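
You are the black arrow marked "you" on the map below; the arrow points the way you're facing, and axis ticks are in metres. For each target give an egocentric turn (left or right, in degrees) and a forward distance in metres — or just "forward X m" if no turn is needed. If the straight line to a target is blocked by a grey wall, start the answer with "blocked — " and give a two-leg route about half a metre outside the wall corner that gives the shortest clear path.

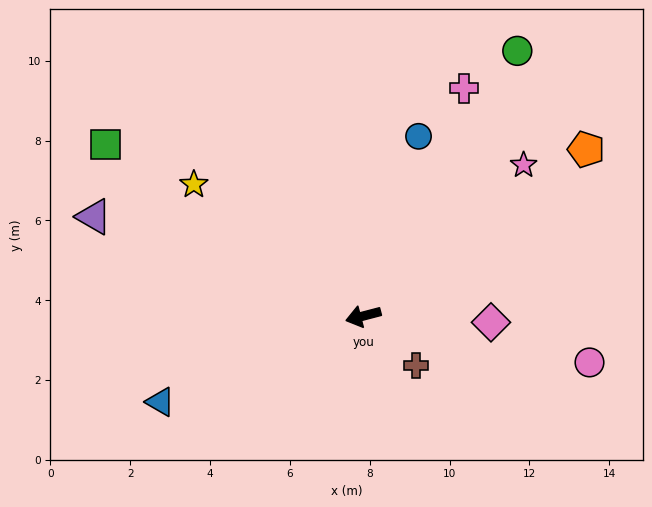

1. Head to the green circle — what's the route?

turn right 135°, forward 7.7 m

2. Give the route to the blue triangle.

turn left 8°, forward 5.5 m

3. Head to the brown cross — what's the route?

turn left 122°, forward 1.8 m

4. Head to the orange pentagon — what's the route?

turn right 158°, forward 7.0 m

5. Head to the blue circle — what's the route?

turn right 122°, forward 4.7 m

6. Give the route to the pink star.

turn right 151°, forward 5.5 m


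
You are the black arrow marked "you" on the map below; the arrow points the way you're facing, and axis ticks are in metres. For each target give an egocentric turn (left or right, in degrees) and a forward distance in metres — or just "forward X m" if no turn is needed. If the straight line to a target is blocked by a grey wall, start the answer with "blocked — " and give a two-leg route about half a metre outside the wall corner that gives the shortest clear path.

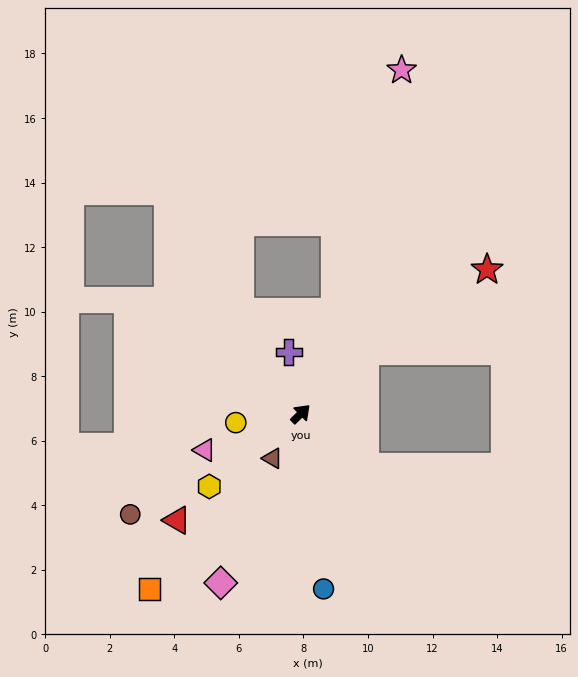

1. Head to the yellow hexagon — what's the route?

turn left 174°, forward 3.6 m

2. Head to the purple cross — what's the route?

turn left 56°, forward 1.9 m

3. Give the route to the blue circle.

turn right 127°, forward 5.5 m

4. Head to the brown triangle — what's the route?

turn right 167°, forward 1.6 m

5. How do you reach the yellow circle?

turn left 143°, forward 2.0 m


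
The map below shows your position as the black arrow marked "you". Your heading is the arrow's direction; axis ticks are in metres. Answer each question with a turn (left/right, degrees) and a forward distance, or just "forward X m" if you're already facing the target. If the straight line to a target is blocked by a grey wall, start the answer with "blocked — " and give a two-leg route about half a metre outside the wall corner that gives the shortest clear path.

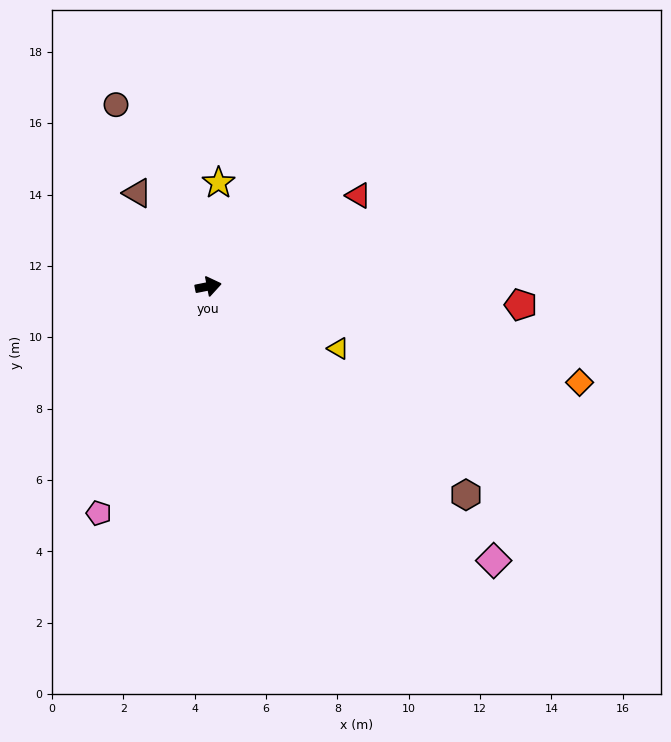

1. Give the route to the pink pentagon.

turn right 127°, forward 7.1 m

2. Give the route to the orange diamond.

turn right 26°, forward 10.8 m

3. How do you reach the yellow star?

turn left 73°, forward 2.9 m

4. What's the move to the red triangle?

turn left 20°, forward 4.9 m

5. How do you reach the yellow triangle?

turn right 37°, forward 4.0 m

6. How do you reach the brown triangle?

turn left 116°, forward 3.3 m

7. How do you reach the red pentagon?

turn right 15°, forward 8.8 m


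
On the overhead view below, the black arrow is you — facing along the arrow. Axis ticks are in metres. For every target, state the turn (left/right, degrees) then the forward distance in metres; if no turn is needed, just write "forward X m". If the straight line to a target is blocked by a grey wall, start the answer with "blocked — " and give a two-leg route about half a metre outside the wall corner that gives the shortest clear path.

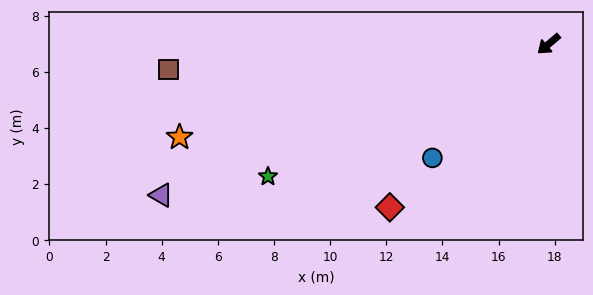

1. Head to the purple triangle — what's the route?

turn right 19°, forward 14.8 m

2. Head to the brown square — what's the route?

turn right 36°, forward 13.6 m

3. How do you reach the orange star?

turn right 26°, forward 13.6 m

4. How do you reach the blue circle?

turn left 4°, forward 5.8 m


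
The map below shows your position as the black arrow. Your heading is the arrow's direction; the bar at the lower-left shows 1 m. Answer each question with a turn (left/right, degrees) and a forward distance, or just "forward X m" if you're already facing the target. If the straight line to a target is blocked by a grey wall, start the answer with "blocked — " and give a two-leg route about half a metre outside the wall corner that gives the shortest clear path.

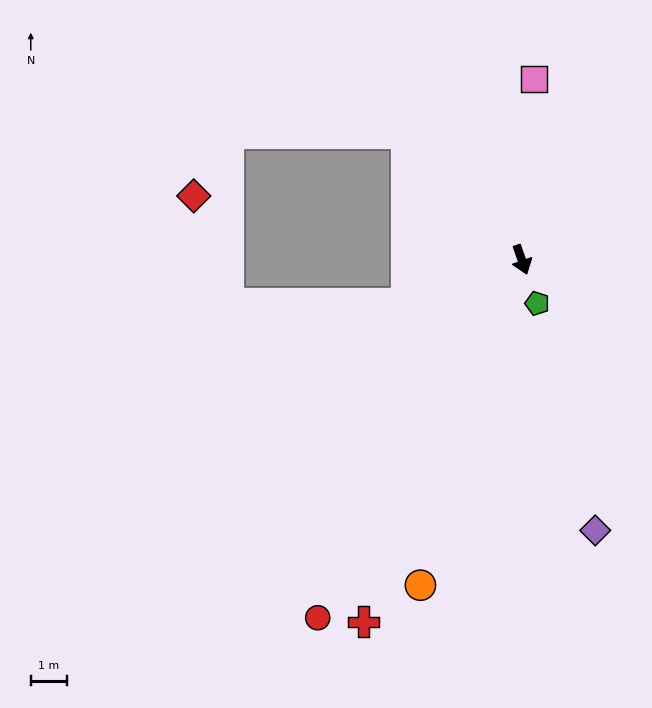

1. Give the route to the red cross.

turn right 43°, forward 10.8 m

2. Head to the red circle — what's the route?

turn right 49°, forward 11.3 m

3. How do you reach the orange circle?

turn right 36°, forward 9.3 m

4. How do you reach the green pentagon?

forward 1.3 m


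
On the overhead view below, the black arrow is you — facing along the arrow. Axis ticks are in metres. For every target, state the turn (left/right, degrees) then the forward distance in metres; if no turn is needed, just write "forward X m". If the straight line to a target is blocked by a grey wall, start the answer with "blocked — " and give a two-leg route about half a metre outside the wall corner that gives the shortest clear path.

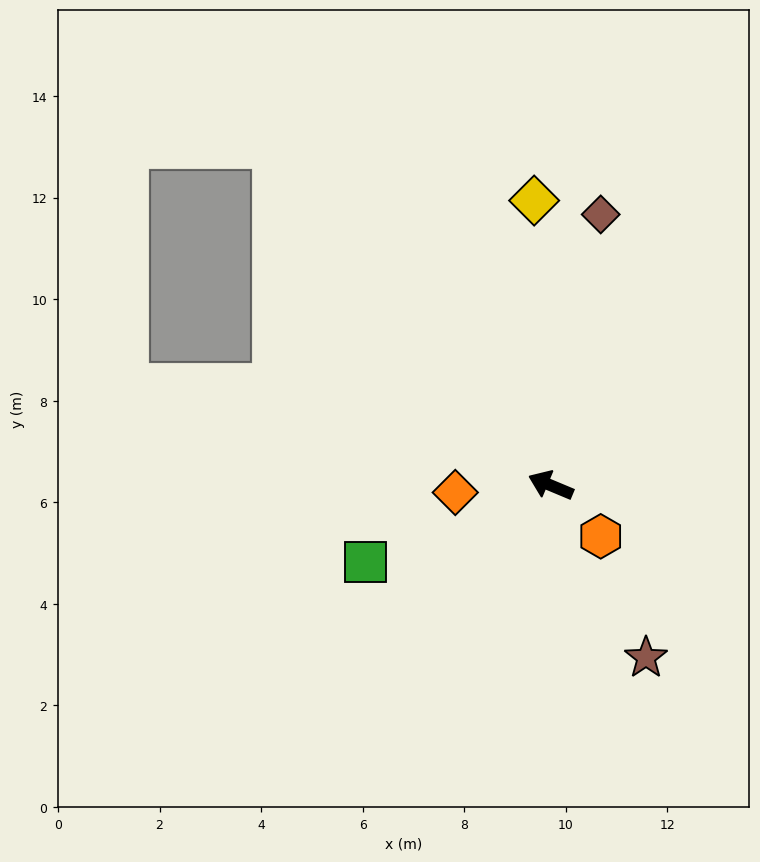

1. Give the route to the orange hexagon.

turn left 157°, forward 1.4 m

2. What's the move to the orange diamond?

turn left 27°, forward 1.9 m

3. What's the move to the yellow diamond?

turn right 64°, forward 5.6 m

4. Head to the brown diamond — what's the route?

turn right 78°, forward 5.4 m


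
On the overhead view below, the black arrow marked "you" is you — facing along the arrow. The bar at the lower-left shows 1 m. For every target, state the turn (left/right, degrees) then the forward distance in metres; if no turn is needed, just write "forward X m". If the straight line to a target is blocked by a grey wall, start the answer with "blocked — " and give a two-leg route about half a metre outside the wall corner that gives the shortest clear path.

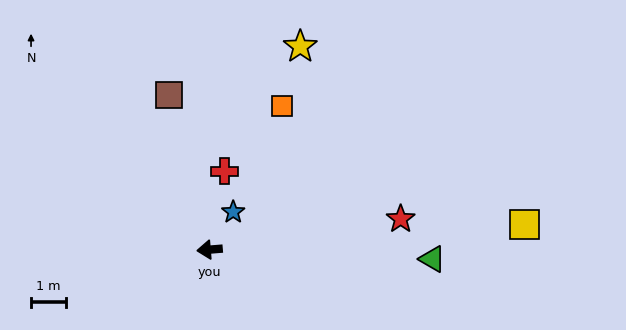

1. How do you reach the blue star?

turn right 127°, forward 1.3 m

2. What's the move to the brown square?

turn right 80°, forward 4.6 m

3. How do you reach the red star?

turn right 176°, forward 5.6 m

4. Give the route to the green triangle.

turn left 173°, forward 6.4 m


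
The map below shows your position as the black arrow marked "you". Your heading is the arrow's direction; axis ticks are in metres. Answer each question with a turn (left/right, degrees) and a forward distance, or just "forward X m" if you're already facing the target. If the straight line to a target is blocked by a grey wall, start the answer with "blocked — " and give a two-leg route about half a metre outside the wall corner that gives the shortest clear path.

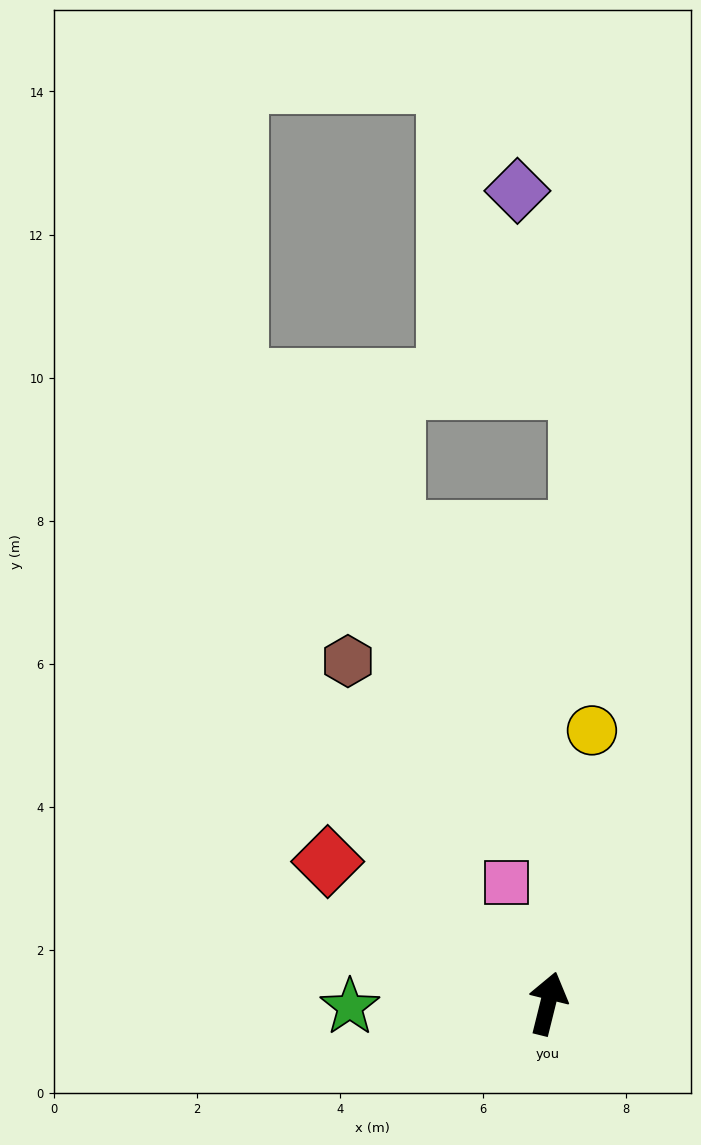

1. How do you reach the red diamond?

turn left 71°, forward 3.7 m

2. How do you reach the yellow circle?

turn left 5°, forward 3.9 m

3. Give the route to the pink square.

turn left 33°, forward 1.8 m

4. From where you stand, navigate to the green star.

turn left 105°, forward 2.8 m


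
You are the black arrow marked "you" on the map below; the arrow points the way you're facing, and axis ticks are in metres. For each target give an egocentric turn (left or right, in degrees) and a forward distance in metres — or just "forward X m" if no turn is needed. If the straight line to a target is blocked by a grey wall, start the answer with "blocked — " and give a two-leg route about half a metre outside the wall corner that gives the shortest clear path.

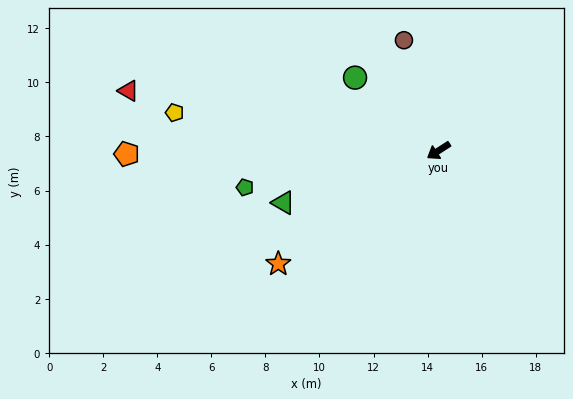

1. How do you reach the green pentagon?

turn right 22°, forward 7.3 m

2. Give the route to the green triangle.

turn right 14°, forward 6.1 m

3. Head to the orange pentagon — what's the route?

turn right 32°, forward 11.5 m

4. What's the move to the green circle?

turn right 74°, forward 4.1 m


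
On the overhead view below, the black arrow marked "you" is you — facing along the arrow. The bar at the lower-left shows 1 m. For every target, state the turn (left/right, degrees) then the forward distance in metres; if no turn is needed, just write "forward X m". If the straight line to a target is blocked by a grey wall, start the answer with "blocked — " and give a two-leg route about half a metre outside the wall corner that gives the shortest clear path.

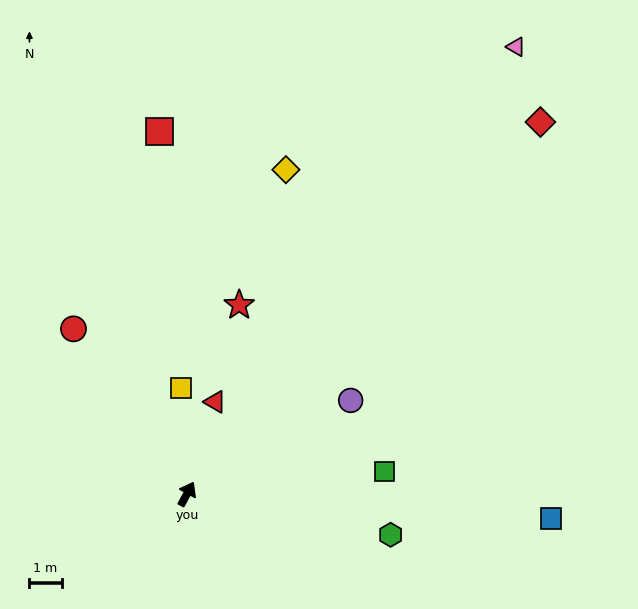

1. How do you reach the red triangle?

turn left 12°, forward 3.0 m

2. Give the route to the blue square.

turn right 65°, forward 11.3 m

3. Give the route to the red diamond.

turn right 15°, forward 15.9 m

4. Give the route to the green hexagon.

turn right 73°, forward 6.4 m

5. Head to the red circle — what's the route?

turn left 63°, forward 6.2 m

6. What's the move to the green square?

turn right 55°, forward 6.2 m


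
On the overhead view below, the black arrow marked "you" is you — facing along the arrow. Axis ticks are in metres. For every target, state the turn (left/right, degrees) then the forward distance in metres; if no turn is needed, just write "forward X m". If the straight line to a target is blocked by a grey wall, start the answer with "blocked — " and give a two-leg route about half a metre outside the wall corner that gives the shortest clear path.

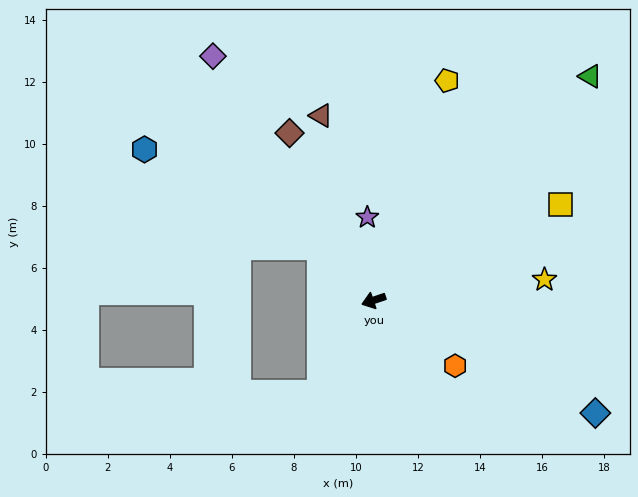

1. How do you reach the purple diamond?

turn right 75°, forward 9.4 m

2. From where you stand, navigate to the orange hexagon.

turn left 123°, forward 3.4 m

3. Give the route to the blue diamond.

turn left 134°, forward 8.0 m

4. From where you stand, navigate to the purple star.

turn right 104°, forward 2.7 m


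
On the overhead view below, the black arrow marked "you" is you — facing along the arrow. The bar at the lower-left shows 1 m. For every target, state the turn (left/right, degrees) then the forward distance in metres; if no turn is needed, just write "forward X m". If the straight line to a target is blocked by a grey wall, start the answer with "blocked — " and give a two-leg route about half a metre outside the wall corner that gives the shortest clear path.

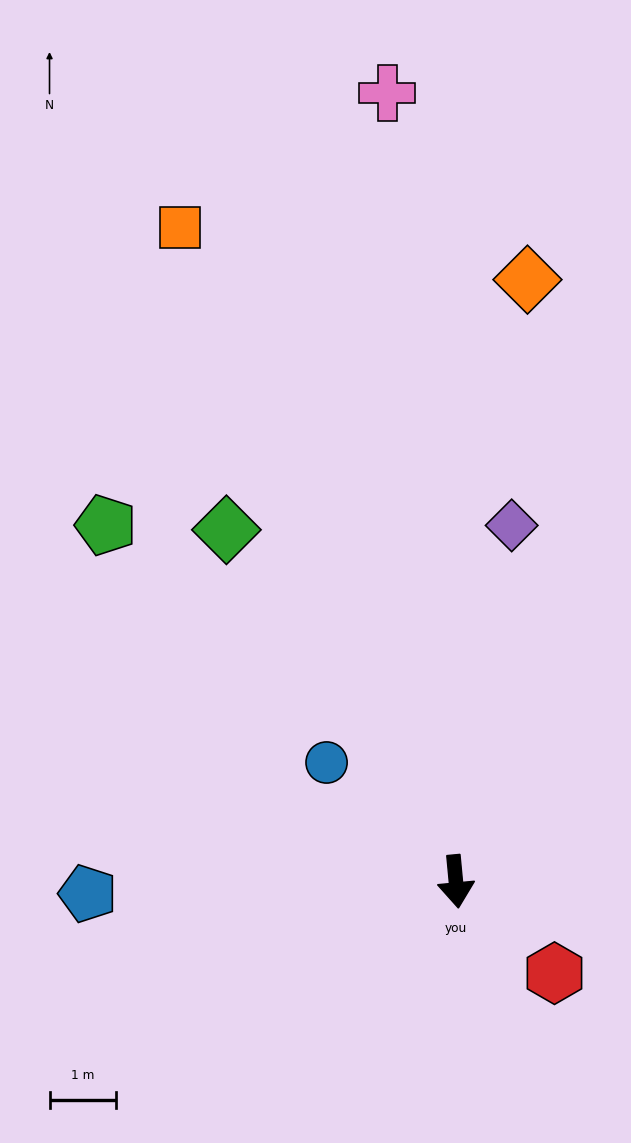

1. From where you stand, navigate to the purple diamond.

turn left 166°, forward 5.4 m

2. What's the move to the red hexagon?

turn left 42°, forward 2.0 m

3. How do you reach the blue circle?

turn right 138°, forward 2.6 m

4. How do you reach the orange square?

turn right 162°, forward 10.7 m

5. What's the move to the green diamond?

turn right 152°, forward 6.3 m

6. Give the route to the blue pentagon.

turn right 94°, forward 5.5 m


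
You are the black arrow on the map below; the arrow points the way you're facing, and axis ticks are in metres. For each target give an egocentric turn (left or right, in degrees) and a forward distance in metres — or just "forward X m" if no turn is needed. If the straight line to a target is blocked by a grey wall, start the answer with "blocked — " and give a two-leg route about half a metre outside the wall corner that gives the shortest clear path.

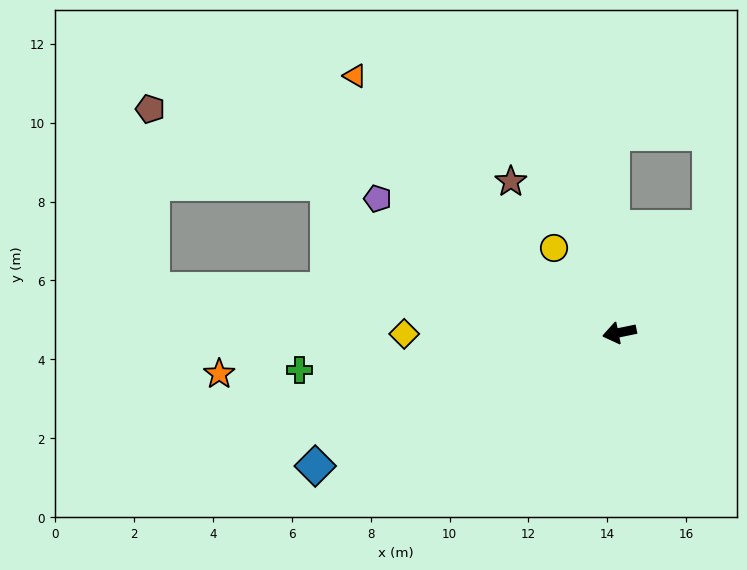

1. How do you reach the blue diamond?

turn left 12°, forward 8.4 m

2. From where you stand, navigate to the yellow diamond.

turn right 11°, forward 5.5 m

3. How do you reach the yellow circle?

turn right 64°, forward 2.7 m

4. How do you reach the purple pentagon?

turn right 41°, forward 7.0 m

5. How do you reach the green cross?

turn right 5°, forward 8.2 m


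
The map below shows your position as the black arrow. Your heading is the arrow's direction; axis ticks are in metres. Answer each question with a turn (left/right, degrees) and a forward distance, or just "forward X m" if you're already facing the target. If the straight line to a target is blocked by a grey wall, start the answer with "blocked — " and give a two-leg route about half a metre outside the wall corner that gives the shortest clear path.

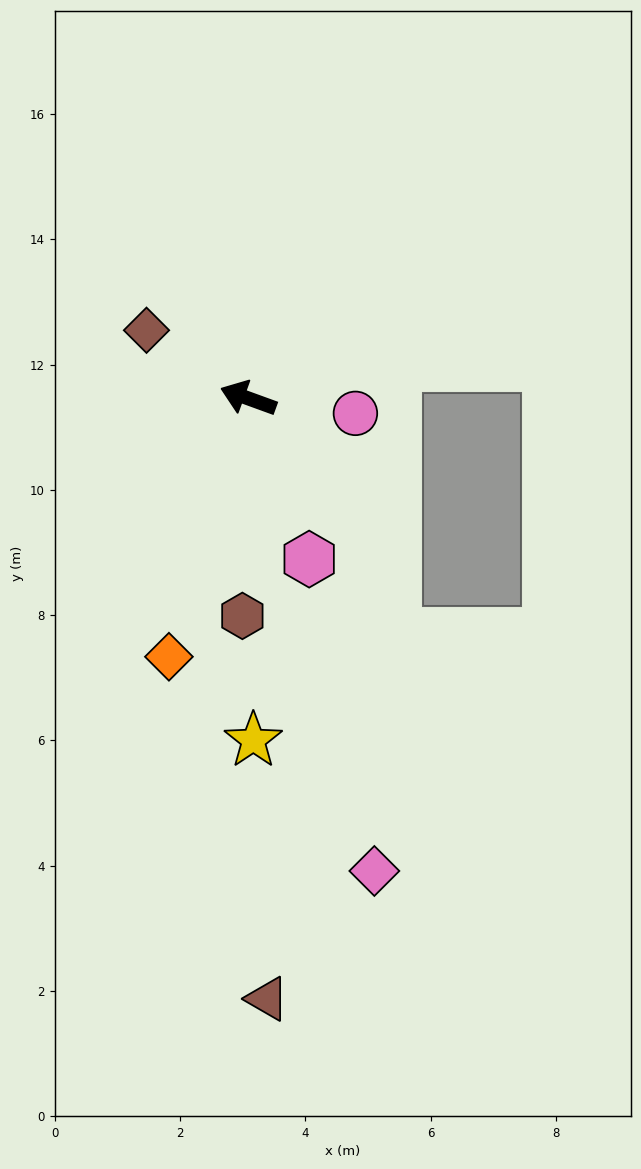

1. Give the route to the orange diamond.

turn left 93°, forward 4.3 m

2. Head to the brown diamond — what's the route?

turn right 14°, forward 2.0 m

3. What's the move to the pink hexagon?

turn left 131°, forward 2.7 m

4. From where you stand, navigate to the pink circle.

turn right 168°, forward 1.7 m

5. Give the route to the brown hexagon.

turn left 108°, forward 3.5 m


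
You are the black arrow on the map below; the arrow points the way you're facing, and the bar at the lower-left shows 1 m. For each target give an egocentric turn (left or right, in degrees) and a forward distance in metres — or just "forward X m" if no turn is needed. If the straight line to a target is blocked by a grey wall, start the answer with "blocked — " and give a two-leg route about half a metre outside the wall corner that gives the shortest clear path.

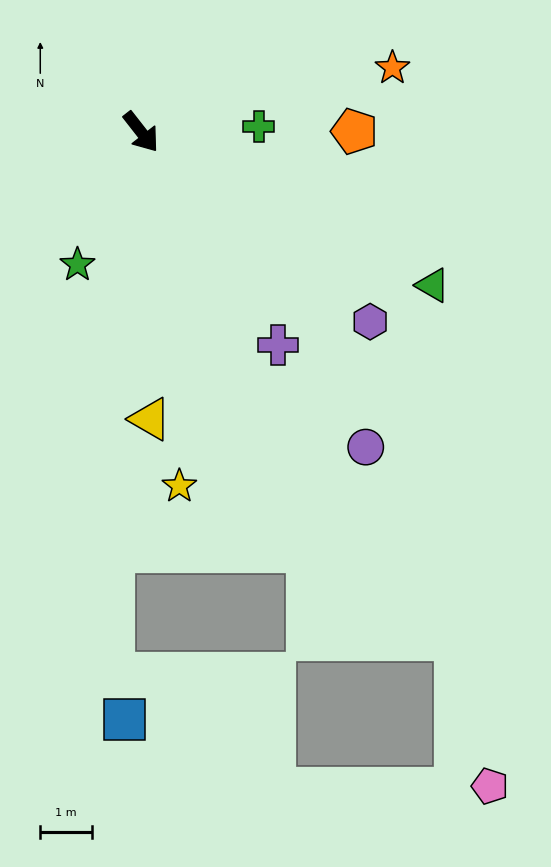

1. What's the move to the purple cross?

turn right 5°, forward 4.9 m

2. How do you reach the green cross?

turn left 55°, forward 2.3 m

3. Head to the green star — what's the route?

turn right 64°, forward 2.8 m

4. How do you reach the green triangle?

turn left 24°, forward 6.3 m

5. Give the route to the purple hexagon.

turn left 12°, forward 5.7 m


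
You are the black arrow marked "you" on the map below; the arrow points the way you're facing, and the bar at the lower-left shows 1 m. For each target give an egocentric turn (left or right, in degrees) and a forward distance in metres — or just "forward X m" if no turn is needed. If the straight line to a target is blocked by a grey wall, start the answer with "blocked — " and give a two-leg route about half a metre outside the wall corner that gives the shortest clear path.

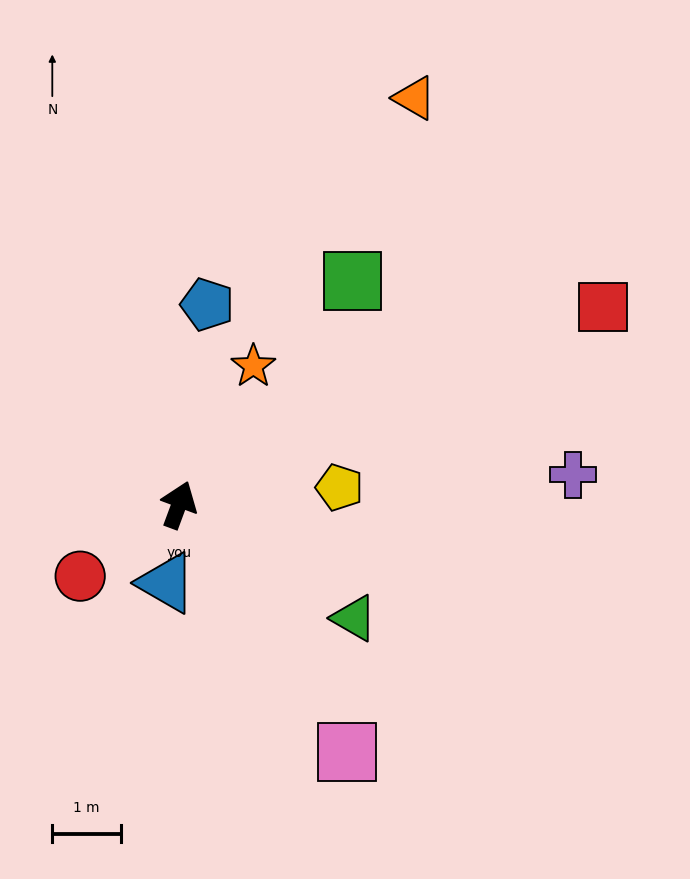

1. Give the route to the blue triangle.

turn right 169°, forward 1.2 m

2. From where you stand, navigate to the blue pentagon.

turn left 12°, forward 2.9 m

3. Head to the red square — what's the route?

turn right 45°, forward 6.8 m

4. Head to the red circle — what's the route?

turn left 146°, forward 1.8 m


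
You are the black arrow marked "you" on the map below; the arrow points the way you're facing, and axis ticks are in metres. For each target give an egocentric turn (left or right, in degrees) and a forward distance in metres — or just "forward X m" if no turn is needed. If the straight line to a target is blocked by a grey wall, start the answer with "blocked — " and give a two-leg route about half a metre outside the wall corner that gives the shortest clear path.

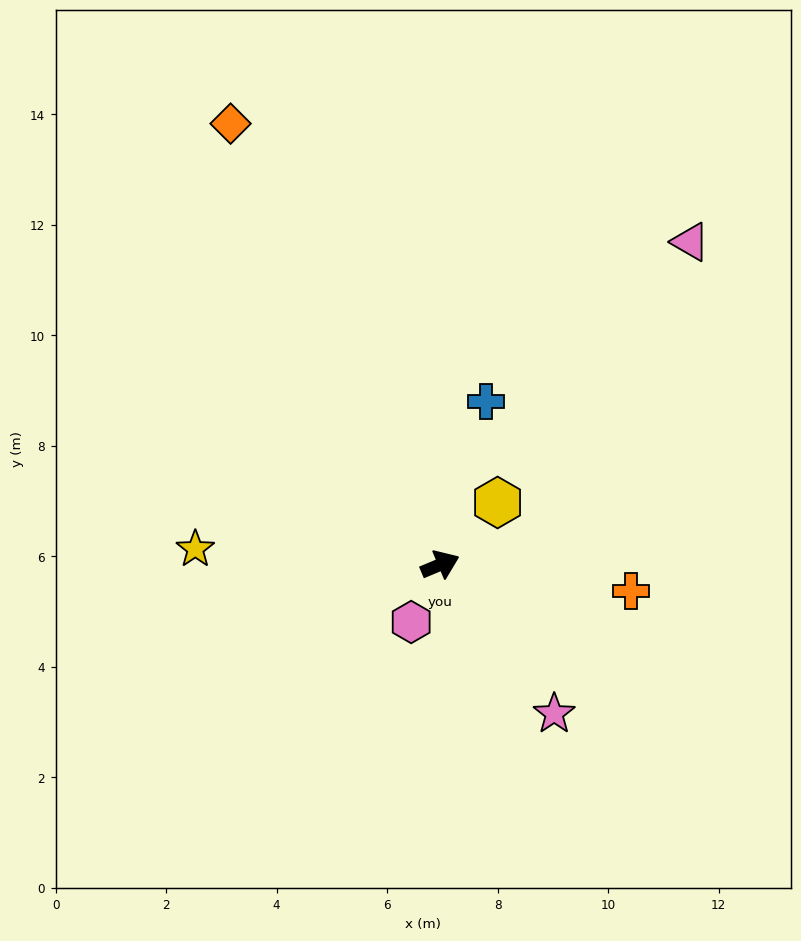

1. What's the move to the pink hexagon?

turn right 140°, forward 1.2 m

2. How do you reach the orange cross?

turn right 31°, forward 3.5 m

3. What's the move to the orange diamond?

turn left 93°, forward 8.8 m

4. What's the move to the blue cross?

turn left 52°, forward 3.1 m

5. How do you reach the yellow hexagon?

turn left 25°, forward 1.5 m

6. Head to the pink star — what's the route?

turn right 75°, forward 3.4 m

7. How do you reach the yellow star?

turn left 154°, forward 4.4 m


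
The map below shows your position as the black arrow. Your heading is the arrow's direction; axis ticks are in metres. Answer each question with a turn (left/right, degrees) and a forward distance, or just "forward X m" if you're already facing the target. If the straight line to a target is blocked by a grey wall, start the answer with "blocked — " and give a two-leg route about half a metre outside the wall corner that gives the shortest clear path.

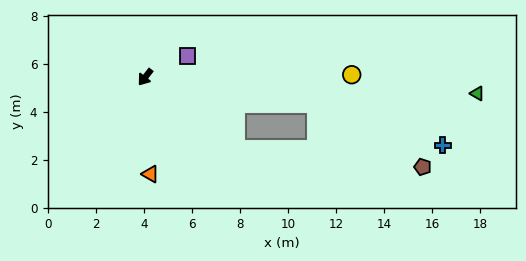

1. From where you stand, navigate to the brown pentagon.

blocked — turn left 119°, forward 7.2 m, then turn right 22°, forward 5.2 m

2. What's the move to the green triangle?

turn left 125°, forward 13.8 m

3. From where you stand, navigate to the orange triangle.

turn left 41°, forward 4.0 m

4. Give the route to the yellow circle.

turn left 128°, forward 8.6 m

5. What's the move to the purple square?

turn left 155°, forward 2.0 m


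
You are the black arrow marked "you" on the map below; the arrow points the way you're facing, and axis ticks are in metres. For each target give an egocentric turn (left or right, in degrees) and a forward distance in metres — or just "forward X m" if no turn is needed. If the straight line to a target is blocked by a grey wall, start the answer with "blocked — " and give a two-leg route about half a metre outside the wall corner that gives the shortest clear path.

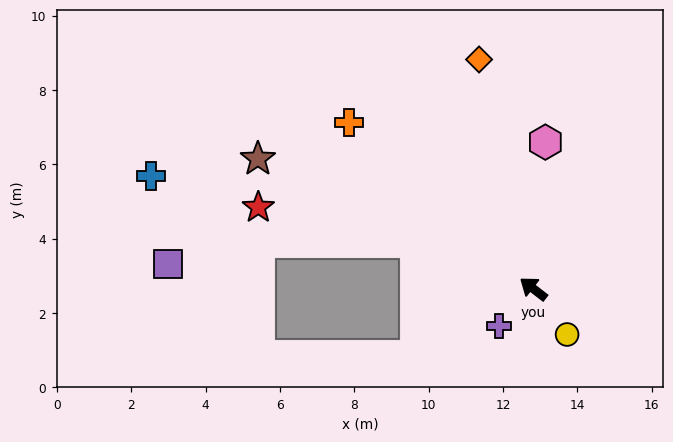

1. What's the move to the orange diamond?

turn right 39°, forward 6.3 m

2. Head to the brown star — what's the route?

turn left 12°, forward 8.2 m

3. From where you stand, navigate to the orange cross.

turn right 4°, forward 6.7 m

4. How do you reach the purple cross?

turn left 85°, forward 1.4 m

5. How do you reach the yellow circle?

turn left 164°, forward 1.5 m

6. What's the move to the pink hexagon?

turn right 57°, forward 4.0 m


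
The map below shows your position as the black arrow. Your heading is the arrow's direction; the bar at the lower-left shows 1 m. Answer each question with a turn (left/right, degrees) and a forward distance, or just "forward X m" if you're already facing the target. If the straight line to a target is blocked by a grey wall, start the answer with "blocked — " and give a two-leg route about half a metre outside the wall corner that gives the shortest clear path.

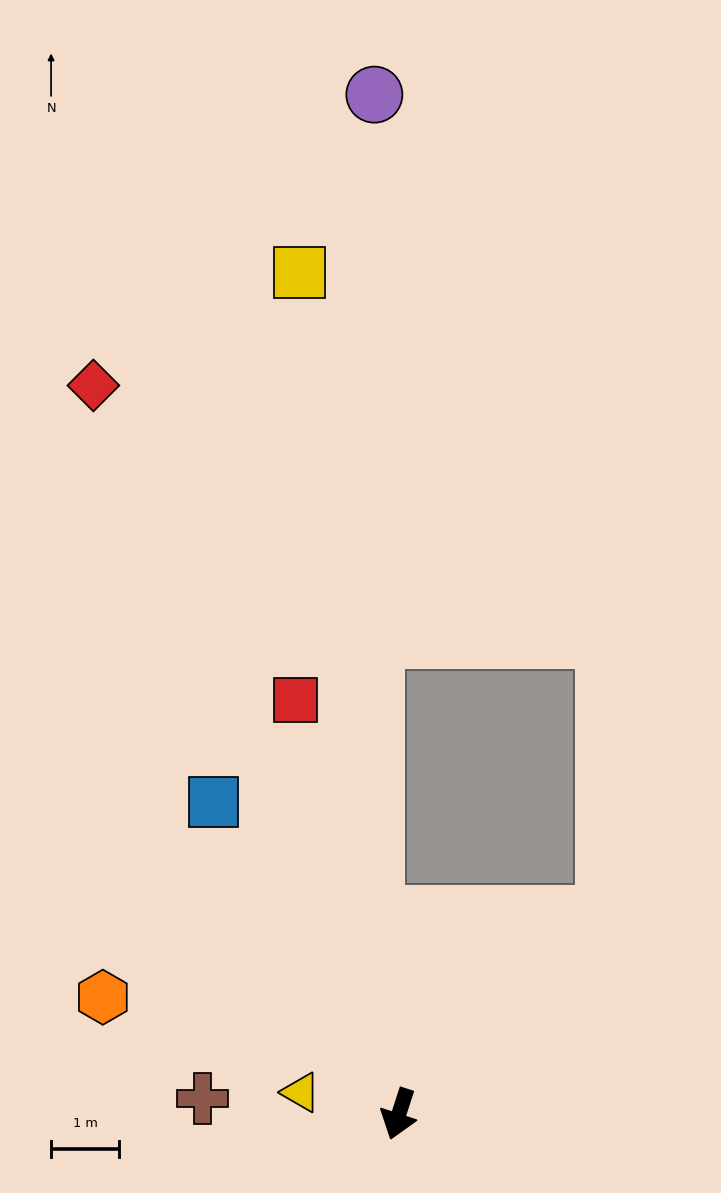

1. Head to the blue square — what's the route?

turn right 131°, forward 5.3 m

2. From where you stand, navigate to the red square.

turn right 148°, forward 6.3 m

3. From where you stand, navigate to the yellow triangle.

turn right 84°, forward 1.5 m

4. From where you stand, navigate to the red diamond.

turn right 139°, forward 11.6 m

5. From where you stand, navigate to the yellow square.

turn right 155°, forward 12.5 m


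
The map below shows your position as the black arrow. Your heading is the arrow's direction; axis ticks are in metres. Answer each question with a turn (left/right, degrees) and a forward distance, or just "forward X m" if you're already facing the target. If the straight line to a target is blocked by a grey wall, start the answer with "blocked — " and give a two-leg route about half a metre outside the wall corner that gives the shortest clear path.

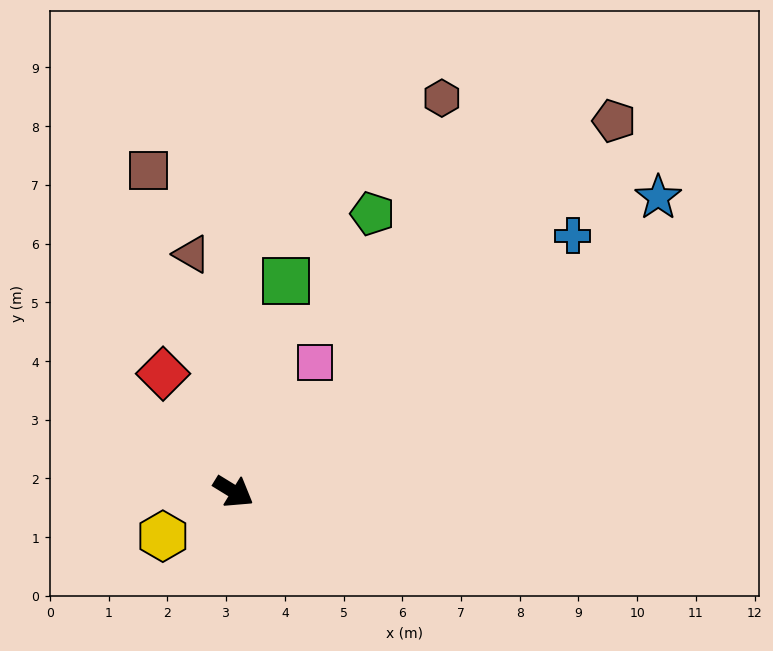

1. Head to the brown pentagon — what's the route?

turn left 76°, forward 9.0 m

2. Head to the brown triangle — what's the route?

turn left 132°, forward 4.1 m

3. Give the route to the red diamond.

turn left 152°, forward 2.3 m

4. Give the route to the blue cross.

turn left 69°, forward 7.2 m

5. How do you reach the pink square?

turn left 89°, forward 2.6 m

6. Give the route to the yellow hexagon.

turn right 116°, forward 1.4 m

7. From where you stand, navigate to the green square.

turn left 108°, forward 3.7 m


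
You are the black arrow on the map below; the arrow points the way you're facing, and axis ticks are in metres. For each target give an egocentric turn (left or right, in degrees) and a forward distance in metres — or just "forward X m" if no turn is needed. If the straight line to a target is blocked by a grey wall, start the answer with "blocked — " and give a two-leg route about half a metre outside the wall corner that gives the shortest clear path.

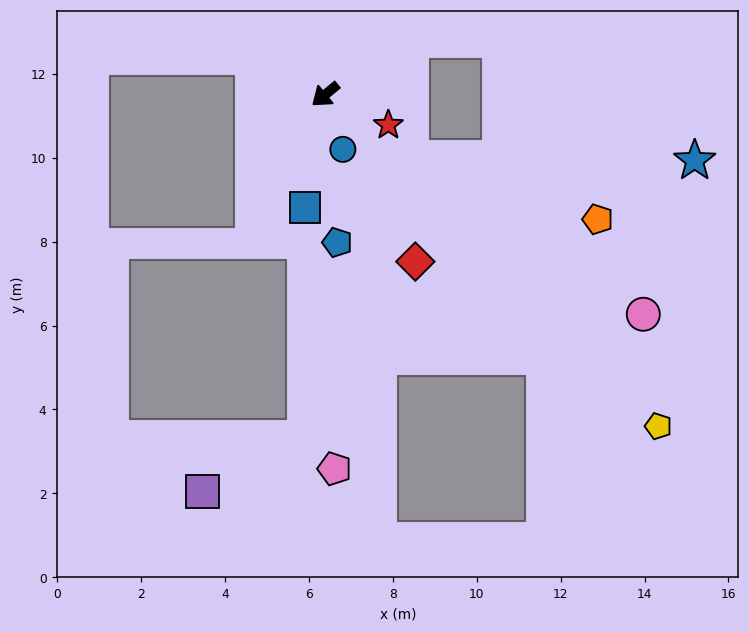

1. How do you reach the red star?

turn left 115°, forward 1.7 m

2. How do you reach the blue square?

turn left 40°, forward 2.7 m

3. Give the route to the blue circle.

turn left 68°, forward 1.4 m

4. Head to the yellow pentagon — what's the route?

turn left 96°, forward 11.2 m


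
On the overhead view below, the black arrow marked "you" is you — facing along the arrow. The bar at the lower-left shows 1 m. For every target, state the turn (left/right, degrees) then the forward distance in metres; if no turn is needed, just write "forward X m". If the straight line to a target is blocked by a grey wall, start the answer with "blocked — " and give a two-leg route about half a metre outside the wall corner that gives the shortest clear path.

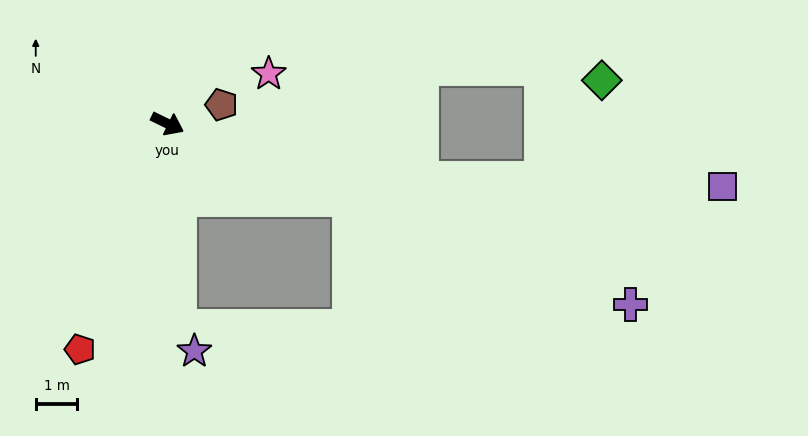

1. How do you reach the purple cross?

turn left 5°, forward 12.0 m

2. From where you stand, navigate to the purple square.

blocked — turn left 14°, forward 6.3 m, then turn left 10°, forward 7.3 m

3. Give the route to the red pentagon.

turn right 85°, forward 5.8 m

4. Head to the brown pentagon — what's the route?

turn left 45°, forward 1.4 m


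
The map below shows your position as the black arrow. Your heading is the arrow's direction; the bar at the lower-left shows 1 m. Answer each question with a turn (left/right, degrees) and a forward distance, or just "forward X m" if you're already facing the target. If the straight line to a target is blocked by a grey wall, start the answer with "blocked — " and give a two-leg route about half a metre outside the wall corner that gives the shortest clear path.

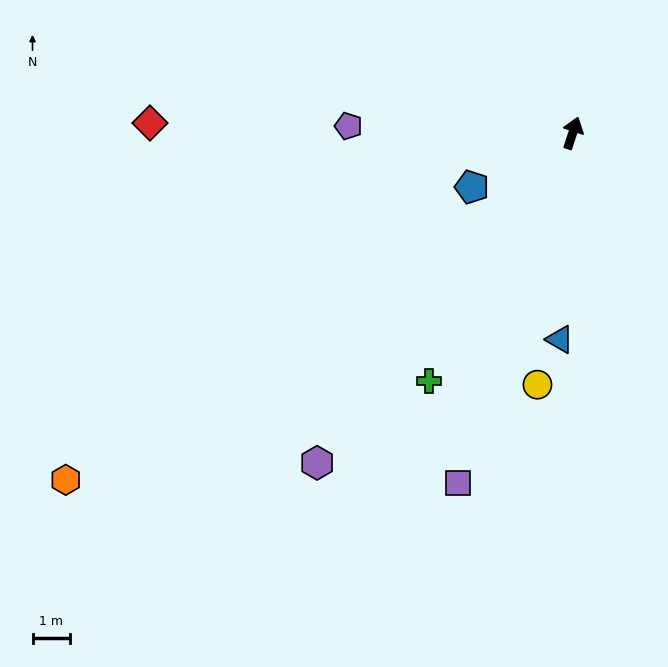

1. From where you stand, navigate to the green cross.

turn left 168°, forward 7.6 m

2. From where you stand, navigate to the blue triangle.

turn right 165°, forward 5.5 m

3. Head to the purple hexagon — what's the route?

turn left 160°, forward 11.1 m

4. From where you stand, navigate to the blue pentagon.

turn left 136°, forward 3.0 m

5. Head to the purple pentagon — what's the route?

turn left 106°, forward 6.0 m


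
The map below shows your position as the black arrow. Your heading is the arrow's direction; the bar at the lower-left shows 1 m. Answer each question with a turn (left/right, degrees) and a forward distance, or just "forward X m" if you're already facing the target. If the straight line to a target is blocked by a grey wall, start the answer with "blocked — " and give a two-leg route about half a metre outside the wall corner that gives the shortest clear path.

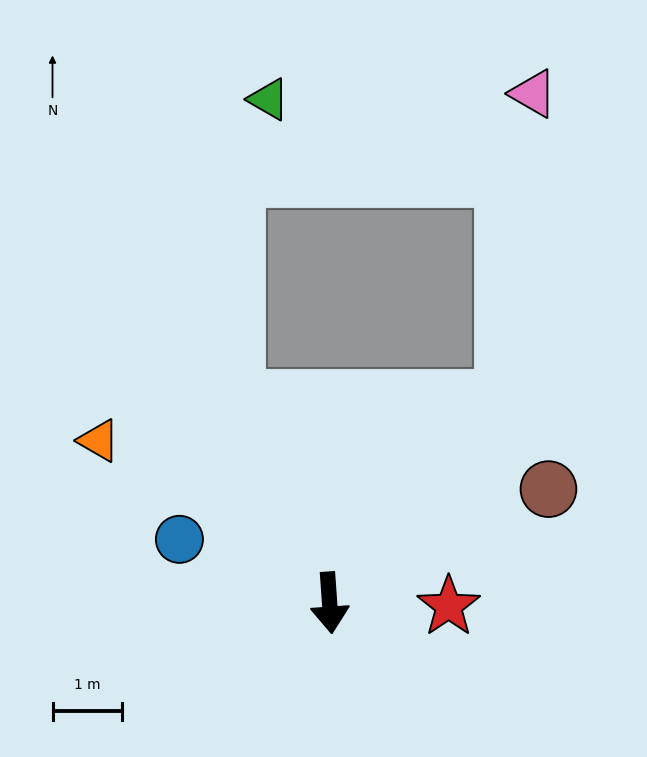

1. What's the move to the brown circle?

turn left 113°, forward 3.6 m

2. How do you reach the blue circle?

turn right 117°, forward 2.4 m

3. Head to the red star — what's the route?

turn left 84°, forward 1.7 m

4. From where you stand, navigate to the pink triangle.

blocked — turn left 135°, forward 3.9 m, then turn left 36°, forward 4.4 m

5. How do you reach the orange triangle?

turn right 129°, forward 4.1 m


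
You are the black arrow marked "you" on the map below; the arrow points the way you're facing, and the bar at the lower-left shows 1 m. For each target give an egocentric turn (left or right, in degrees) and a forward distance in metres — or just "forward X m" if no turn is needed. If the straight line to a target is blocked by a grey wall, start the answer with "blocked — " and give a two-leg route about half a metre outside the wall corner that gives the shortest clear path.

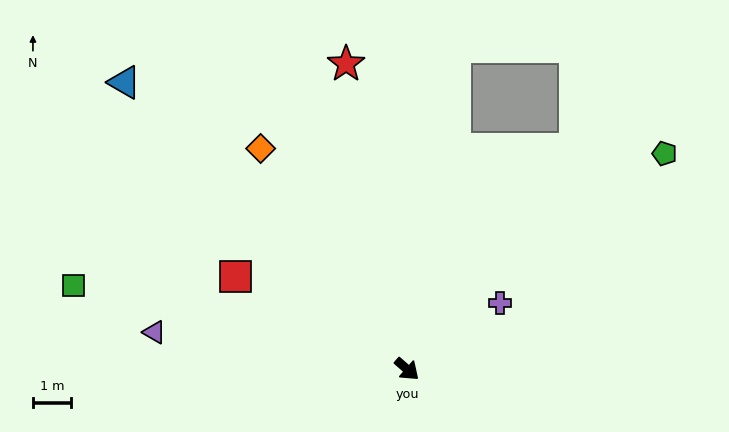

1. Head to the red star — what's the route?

turn left 143°, forward 8.2 m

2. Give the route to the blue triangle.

turn left 176°, forward 10.6 m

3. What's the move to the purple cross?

turn left 77°, forward 3.0 m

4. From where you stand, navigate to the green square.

turn right 153°, forward 9.1 m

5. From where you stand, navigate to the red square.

turn right 167°, forward 5.1 m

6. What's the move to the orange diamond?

turn left 165°, forward 7.0 m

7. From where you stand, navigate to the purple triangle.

turn right 147°, forward 6.7 m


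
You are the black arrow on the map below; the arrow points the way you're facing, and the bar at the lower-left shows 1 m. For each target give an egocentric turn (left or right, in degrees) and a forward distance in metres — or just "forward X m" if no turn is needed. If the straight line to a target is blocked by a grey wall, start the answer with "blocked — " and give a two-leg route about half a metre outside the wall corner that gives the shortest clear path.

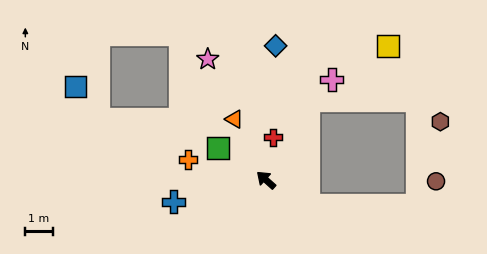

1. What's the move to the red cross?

turn right 57°, forward 1.6 m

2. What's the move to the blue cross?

turn left 55°, forward 3.5 m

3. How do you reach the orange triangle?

turn right 21°, forward 2.5 m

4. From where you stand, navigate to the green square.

turn left 8°, forward 2.1 m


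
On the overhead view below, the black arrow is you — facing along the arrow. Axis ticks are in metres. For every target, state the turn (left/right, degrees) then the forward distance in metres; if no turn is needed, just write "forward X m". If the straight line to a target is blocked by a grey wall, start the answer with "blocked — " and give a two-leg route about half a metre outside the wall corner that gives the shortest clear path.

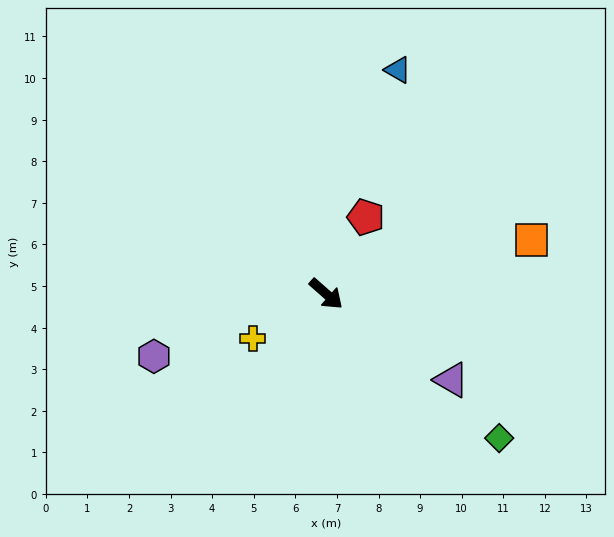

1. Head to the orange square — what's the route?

turn left 56°, forward 5.1 m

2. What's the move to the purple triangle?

turn left 7°, forward 3.7 m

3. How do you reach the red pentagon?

turn left 104°, forward 2.1 m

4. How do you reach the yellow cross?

turn right 107°, forward 2.1 m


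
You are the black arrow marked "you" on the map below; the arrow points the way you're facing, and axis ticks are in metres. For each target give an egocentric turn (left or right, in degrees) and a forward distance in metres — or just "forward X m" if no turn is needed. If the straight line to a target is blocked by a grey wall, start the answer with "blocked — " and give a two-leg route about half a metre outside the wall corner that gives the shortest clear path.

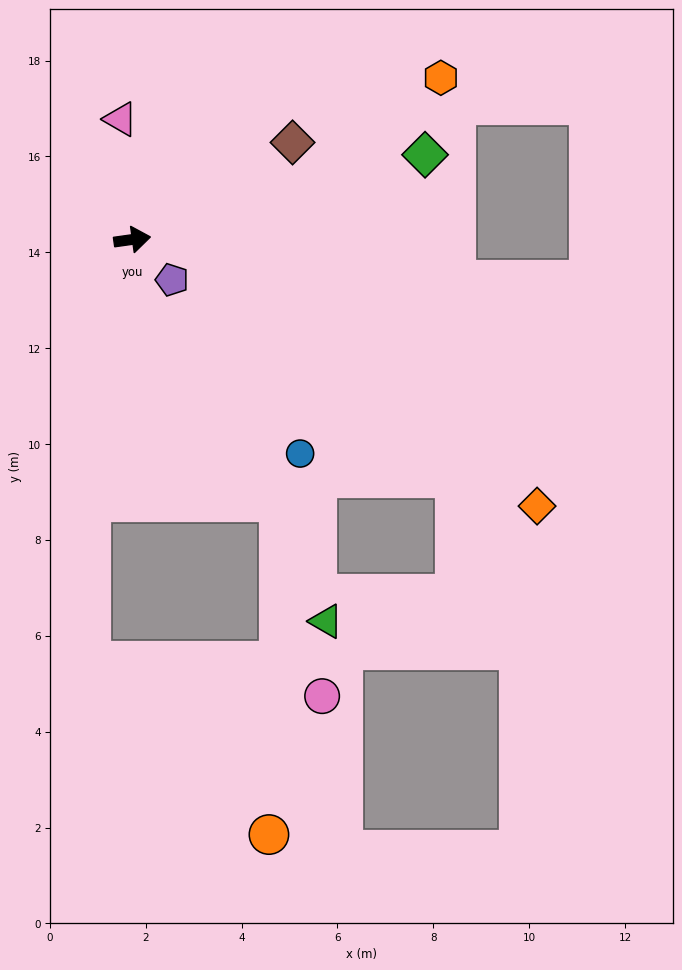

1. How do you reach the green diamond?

turn left 8°, forward 6.4 m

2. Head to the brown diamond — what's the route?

turn left 23°, forward 3.9 m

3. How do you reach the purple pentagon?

turn right 53°, forward 1.2 m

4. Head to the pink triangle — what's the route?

turn left 88°, forward 2.5 m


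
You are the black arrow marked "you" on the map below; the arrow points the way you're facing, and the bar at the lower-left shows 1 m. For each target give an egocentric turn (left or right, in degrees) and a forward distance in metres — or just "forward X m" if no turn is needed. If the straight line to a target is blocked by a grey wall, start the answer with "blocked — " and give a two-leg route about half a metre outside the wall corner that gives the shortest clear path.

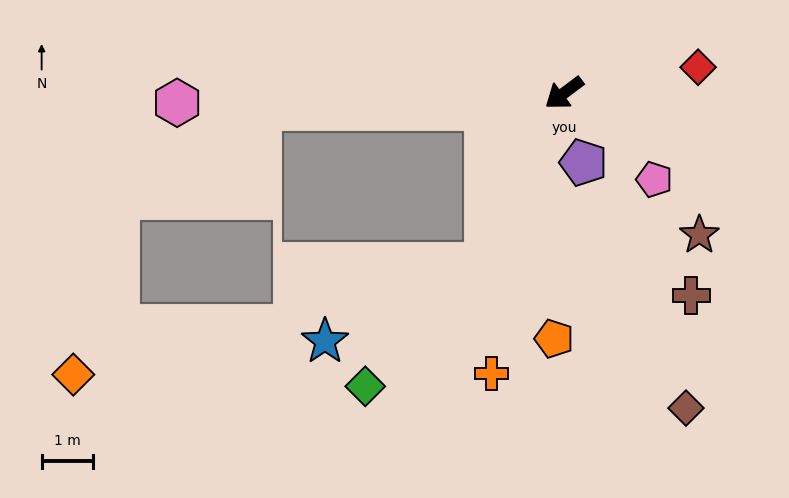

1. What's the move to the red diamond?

turn left 154°, forward 2.7 m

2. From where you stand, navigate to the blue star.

blocked — turn left 28°, forward 3.7 m, then turn right 39°, forward 3.5 m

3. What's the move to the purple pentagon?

turn left 69°, forward 1.4 m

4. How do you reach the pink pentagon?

turn left 99°, forward 2.5 m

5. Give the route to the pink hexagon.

turn right 35°, forward 7.6 m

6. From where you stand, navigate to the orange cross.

turn left 39°, forward 5.7 m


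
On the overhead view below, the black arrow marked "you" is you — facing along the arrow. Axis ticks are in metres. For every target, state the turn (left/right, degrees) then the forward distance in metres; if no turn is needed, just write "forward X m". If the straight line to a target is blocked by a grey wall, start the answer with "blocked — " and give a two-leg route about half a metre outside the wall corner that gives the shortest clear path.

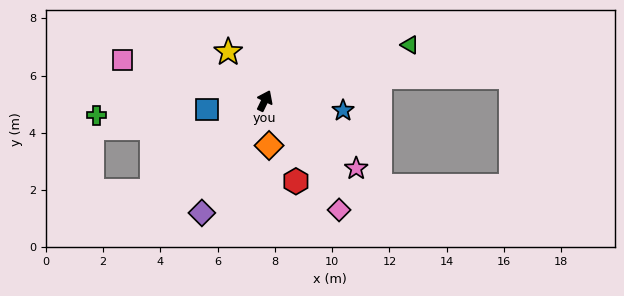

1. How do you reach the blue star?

turn right 71°, forward 2.8 m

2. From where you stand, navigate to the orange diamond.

turn right 149°, forward 1.6 m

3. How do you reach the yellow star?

turn left 63°, forward 2.1 m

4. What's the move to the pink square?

turn left 100°, forward 5.2 m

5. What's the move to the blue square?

turn left 124°, forward 2.0 m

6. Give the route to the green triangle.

turn right 43°, forward 5.4 m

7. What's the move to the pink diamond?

turn right 120°, forward 4.6 m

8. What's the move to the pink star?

turn right 101°, forward 4.0 m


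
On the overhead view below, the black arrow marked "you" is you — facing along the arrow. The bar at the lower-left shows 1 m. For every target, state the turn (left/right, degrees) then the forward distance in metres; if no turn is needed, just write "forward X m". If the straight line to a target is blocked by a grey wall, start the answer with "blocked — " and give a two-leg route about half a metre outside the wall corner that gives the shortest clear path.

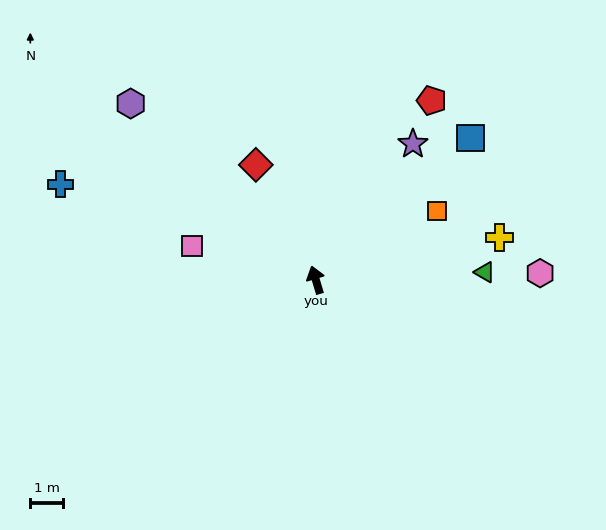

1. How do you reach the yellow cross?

turn right 94°, forward 5.8 m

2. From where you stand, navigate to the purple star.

turn right 52°, forward 5.1 m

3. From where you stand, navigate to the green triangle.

turn right 104°, forward 5.2 m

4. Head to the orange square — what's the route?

turn right 77°, forward 4.3 m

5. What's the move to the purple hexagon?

turn left 30°, forward 7.9 m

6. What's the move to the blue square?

turn right 64°, forward 6.4 m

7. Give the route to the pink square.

turn left 58°, forward 4.0 m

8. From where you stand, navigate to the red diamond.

turn left 11°, forward 4.0 m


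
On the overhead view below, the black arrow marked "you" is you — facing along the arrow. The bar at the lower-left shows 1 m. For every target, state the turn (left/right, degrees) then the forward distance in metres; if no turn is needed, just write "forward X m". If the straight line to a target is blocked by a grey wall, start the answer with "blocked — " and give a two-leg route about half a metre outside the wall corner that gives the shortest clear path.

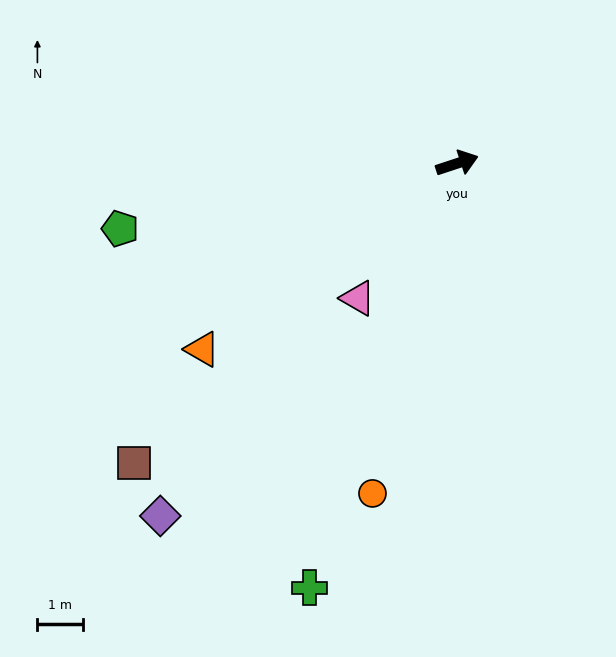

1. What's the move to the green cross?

turn right 127°, forward 9.8 m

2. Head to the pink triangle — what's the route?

turn right 145°, forward 3.7 m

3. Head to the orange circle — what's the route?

turn right 123°, forward 7.5 m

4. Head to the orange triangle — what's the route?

turn right 162°, forward 6.9 m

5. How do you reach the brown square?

turn right 155°, forward 9.7 m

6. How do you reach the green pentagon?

turn left 173°, forward 7.5 m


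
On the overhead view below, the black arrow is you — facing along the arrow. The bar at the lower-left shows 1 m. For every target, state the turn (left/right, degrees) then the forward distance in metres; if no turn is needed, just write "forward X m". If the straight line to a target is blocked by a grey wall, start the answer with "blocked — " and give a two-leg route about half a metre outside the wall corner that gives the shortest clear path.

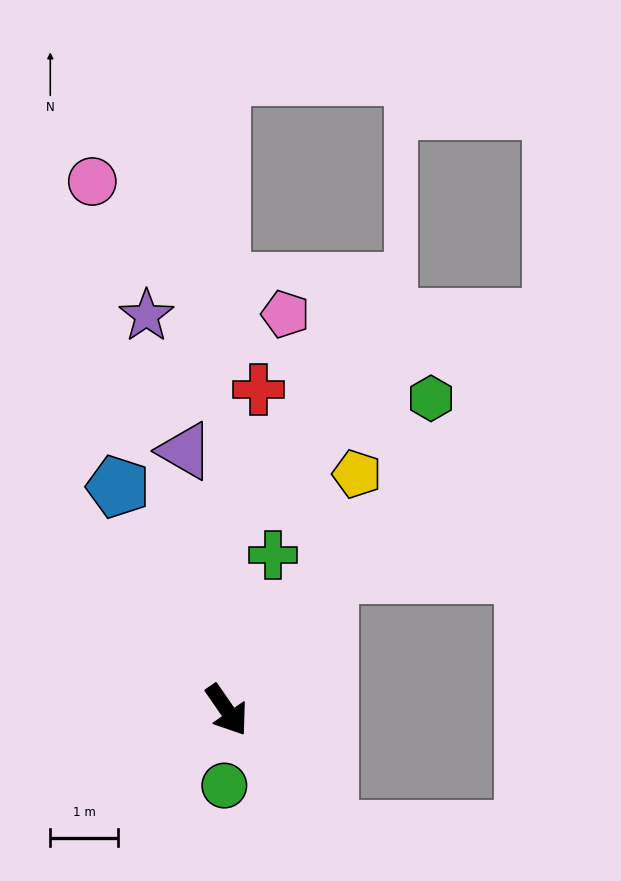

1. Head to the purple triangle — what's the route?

turn left 155°, forward 3.9 m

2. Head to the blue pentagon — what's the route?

turn left 171°, forward 3.7 m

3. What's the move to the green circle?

turn right 36°, forward 1.1 m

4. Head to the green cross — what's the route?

turn left 129°, forward 2.4 m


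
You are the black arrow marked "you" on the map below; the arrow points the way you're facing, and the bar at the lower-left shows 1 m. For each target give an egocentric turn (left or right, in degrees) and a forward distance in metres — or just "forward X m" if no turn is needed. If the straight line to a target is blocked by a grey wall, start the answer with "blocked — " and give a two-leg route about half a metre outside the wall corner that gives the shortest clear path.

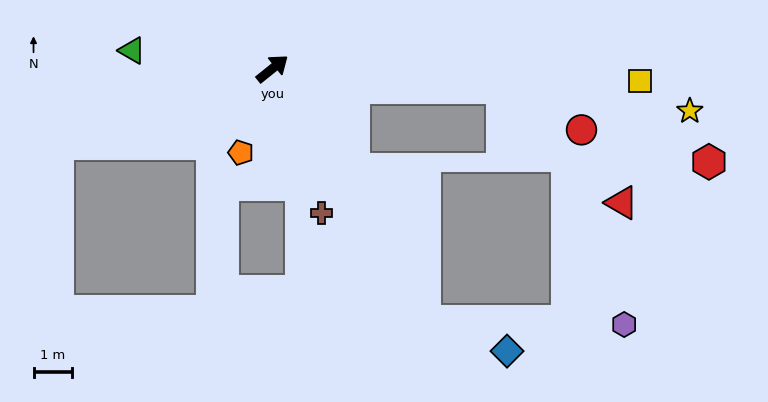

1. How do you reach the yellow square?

turn right 41°, forward 9.5 m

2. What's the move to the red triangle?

blocked — turn right 44°, forward 6.0 m, then turn right 39°, forward 4.3 m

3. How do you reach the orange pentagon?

turn right 149°, forward 2.3 m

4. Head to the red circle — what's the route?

blocked — turn right 44°, forward 6.0 m, then turn right 23°, forward 2.3 m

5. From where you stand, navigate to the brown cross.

turn right 110°, forward 4.0 m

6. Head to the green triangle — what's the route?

turn left 134°, forward 3.7 m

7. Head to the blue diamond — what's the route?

blocked — turn right 98°, forward 7.7 m, then turn left 39°, forward 2.3 m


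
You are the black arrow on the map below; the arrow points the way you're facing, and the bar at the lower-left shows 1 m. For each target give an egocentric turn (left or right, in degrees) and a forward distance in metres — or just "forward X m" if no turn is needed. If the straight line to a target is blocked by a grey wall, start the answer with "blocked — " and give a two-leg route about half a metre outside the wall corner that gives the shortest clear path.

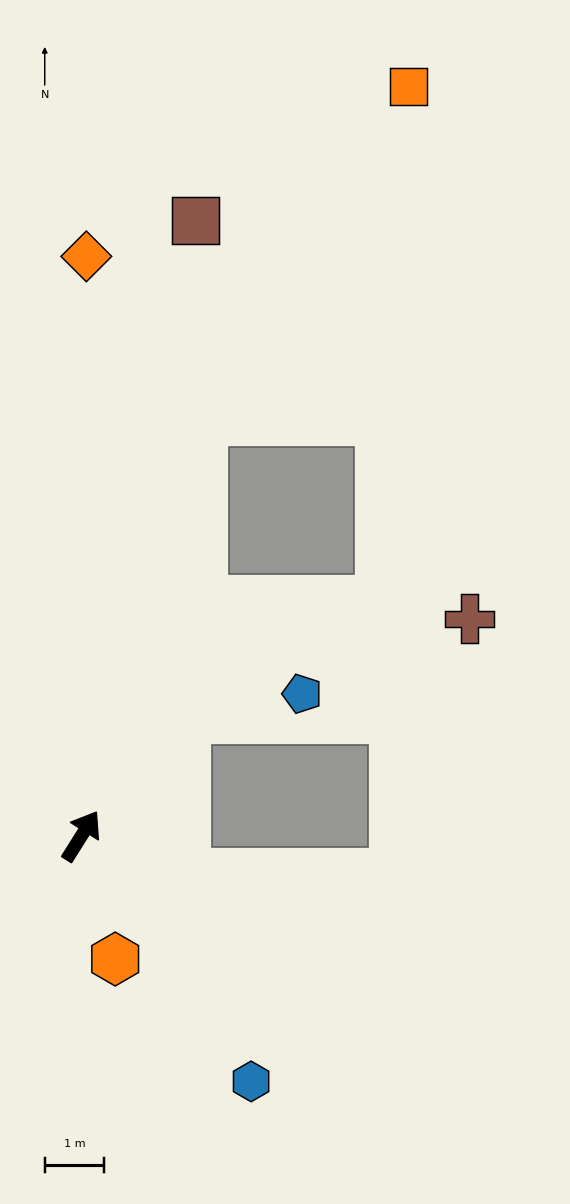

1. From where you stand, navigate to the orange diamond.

turn left 32°, forward 9.7 m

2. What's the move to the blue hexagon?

turn right 113°, forward 5.0 m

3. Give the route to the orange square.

blocked — turn left 16°, forward 7.3 m, then turn right 16°, forward 6.6 m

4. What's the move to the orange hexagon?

turn right 133°, forward 2.1 m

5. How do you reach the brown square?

turn left 22°, forward 10.5 m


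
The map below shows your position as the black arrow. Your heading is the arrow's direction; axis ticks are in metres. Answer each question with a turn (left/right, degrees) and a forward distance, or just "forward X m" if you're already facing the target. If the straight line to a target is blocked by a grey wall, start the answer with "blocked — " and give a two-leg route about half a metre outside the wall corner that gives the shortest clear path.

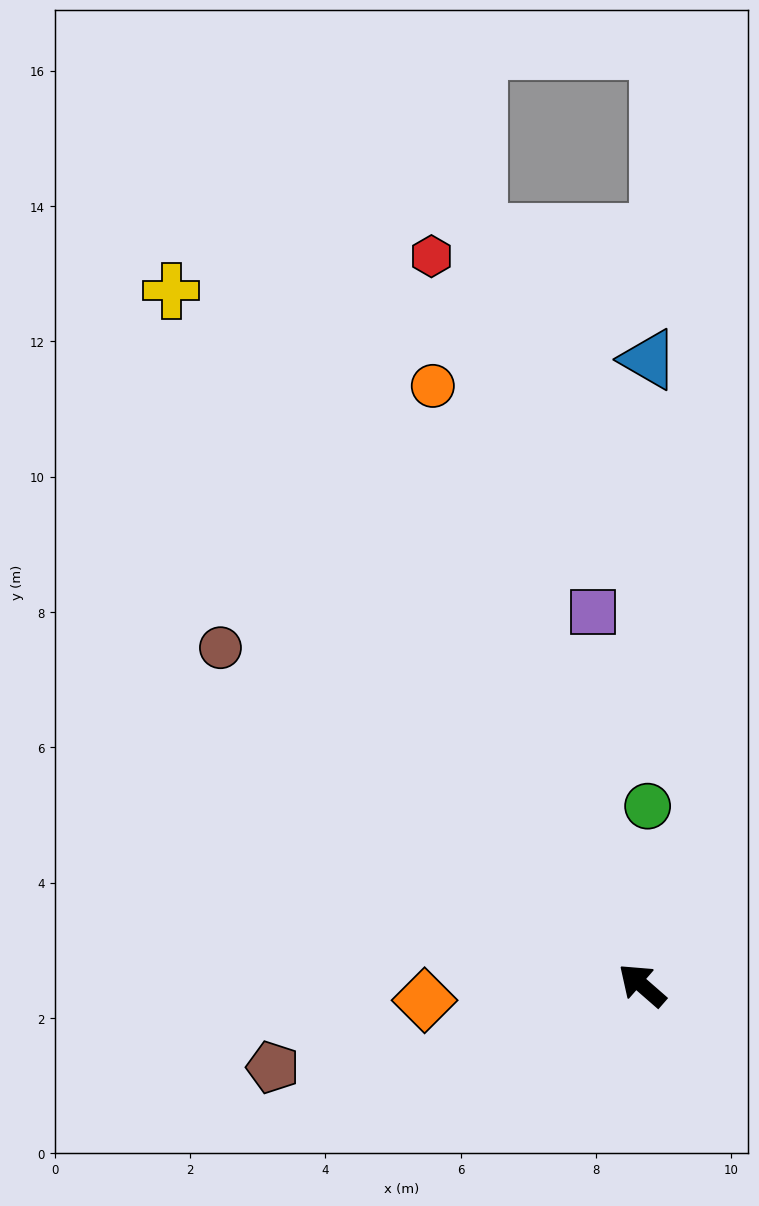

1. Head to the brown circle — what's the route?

turn left 2°, forward 8.0 m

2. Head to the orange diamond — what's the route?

turn left 45°, forward 3.2 m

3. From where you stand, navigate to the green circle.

turn right 51°, forward 2.6 m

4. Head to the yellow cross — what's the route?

turn right 15°, forward 12.4 m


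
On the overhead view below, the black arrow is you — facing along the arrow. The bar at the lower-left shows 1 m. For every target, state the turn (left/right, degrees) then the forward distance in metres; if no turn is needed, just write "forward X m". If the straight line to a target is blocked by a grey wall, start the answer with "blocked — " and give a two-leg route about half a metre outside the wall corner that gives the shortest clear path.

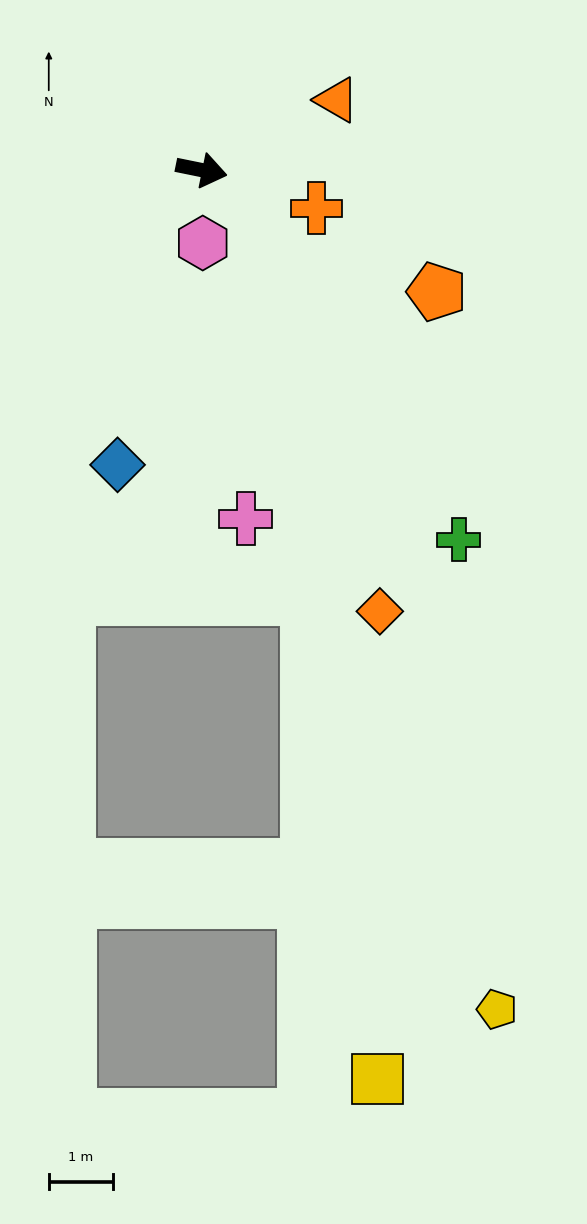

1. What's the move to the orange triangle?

turn left 39°, forward 2.4 m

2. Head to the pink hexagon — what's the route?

turn right 78°, forward 1.1 m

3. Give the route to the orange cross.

turn right 7°, forward 1.9 m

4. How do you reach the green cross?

turn right 44°, forward 7.1 m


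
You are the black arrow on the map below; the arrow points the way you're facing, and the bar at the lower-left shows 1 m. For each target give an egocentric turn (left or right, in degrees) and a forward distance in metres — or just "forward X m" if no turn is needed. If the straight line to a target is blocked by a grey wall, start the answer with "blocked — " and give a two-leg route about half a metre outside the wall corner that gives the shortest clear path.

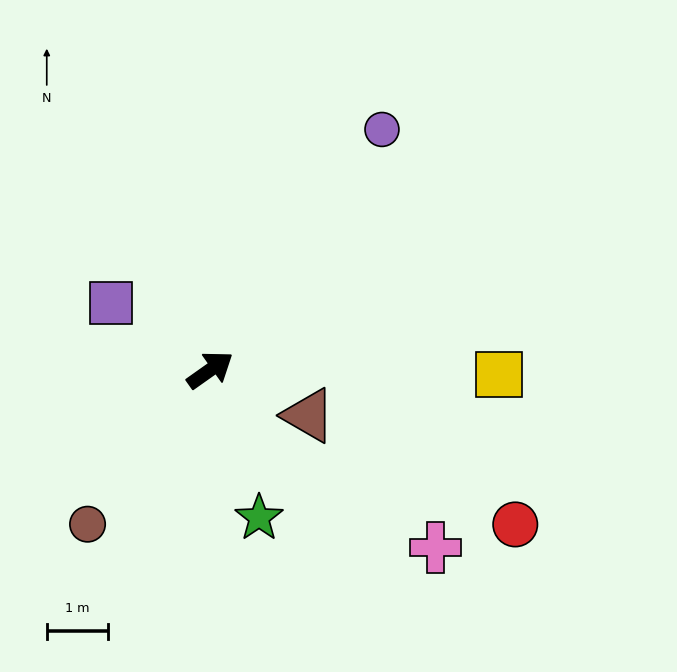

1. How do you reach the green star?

turn right 107°, forward 2.6 m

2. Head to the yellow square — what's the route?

turn right 36°, forward 4.7 m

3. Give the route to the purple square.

turn left 111°, forward 2.0 m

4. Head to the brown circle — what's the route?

turn right 164°, forward 3.2 m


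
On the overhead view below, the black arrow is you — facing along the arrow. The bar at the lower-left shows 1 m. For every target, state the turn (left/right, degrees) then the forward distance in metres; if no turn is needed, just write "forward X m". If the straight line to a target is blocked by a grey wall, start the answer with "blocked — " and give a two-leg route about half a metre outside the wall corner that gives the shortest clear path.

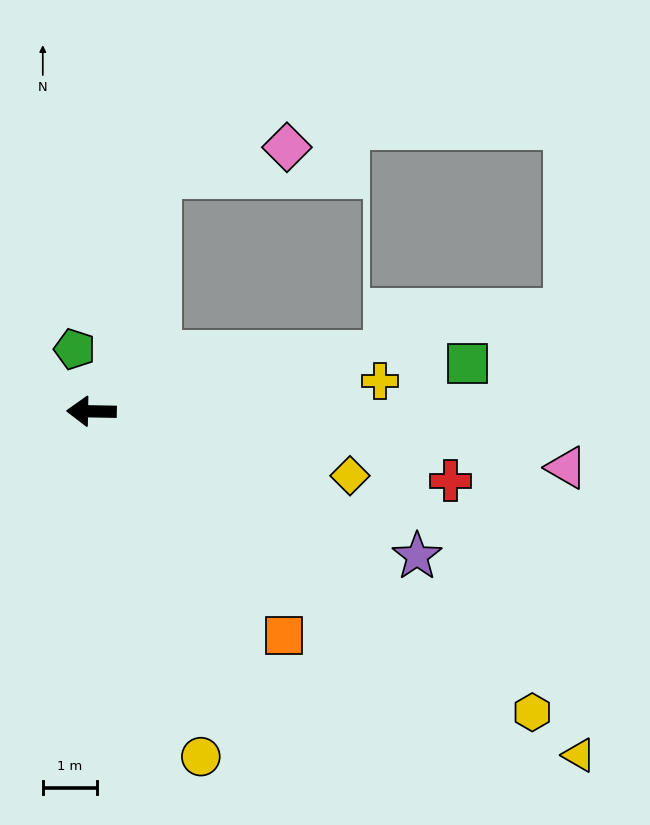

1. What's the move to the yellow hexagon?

turn left 147°, forward 9.9 m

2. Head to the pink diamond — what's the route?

blocked — turn right 105°, forward 4.5 m, then turn right 61°, forward 2.4 m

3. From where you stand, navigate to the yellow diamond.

turn left 167°, forward 4.9 m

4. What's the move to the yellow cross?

turn right 173°, forward 5.4 m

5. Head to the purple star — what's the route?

turn left 157°, forward 6.6 m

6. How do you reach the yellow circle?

turn left 109°, forward 6.7 m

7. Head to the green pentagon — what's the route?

turn right 74°, forward 1.2 m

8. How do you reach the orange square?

turn left 132°, forward 5.5 m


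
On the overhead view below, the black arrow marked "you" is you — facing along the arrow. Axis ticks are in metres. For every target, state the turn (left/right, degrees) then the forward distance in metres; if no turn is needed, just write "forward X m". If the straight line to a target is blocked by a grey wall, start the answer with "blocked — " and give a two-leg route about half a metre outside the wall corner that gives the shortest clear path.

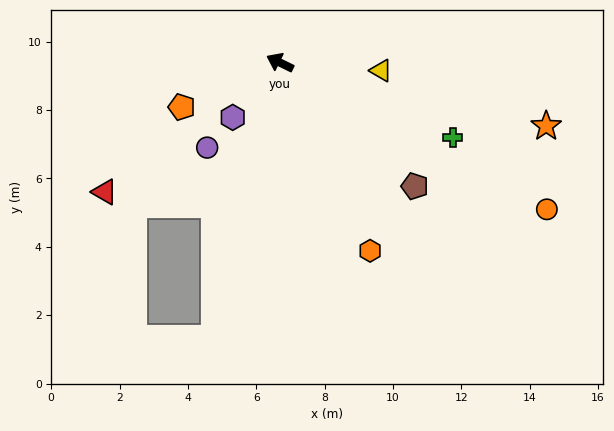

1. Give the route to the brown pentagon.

turn left 163°, forward 5.3 m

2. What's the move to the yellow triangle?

turn right 158°, forward 3.0 m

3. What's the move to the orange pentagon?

turn left 50°, forward 3.2 m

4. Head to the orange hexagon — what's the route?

turn left 142°, forward 6.1 m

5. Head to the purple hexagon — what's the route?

turn left 75°, forward 2.1 m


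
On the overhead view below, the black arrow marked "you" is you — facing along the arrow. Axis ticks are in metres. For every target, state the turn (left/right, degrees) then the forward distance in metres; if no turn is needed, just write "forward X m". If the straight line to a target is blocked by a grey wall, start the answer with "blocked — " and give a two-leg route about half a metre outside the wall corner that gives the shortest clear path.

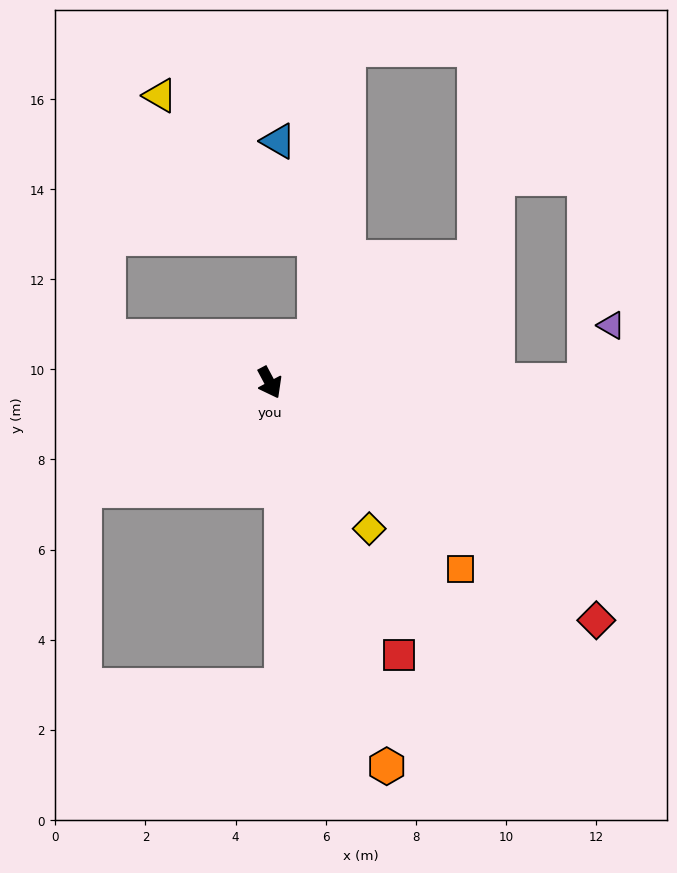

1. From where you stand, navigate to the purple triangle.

blocked — turn left 62°, forward 7.0 m, then turn left 66°, forward 1.4 m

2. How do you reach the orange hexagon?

turn right 11°, forward 8.9 m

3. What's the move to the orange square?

turn left 18°, forward 5.9 m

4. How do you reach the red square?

turn right 3°, forward 6.7 m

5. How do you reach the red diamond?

turn left 26°, forward 9.0 m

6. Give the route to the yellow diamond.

turn left 6°, forward 3.9 m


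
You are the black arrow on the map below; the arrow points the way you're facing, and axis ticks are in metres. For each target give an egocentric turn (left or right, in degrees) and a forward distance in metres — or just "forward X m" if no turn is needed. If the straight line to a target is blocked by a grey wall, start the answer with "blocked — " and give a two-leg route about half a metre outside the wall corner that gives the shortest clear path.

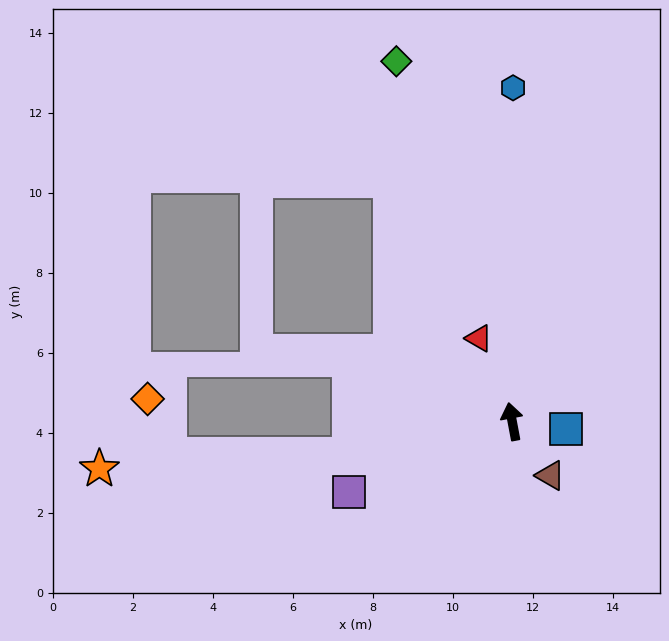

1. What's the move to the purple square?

turn left 103°, forward 4.5 m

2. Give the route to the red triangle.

turn left 11°, forward 2.2 m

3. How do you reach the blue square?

turn right 108°, forward 1.4 m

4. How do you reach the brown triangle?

turn right 155°, forward 1.7 m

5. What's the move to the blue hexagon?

turn right 11°, forward 8.3 m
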